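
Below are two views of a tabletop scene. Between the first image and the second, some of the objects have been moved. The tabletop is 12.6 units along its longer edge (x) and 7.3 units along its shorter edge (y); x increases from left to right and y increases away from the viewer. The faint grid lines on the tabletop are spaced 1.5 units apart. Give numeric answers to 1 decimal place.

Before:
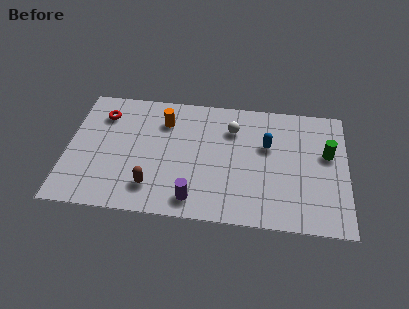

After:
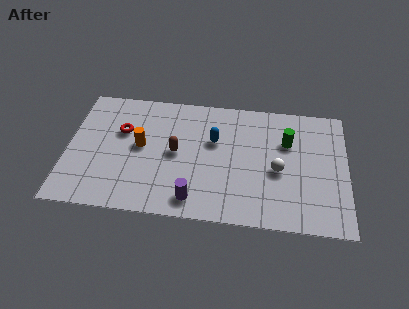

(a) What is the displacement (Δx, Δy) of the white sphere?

(2.1, -2.2)

From the two frames, the white sphere sits at roughly (7.4, 5.4) before and (9.5, 3.2) after.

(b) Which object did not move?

the purple cylinder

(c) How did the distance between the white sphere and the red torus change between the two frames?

+1.4

The distance was about 5.9 in the first image and 7.3 in the second, so they moved 1.4 units further apart.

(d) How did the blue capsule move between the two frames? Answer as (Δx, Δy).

(-2.4, 0.0)

The blue capsule started near (9.0, 4.6) and ended near (6.6, 4.6).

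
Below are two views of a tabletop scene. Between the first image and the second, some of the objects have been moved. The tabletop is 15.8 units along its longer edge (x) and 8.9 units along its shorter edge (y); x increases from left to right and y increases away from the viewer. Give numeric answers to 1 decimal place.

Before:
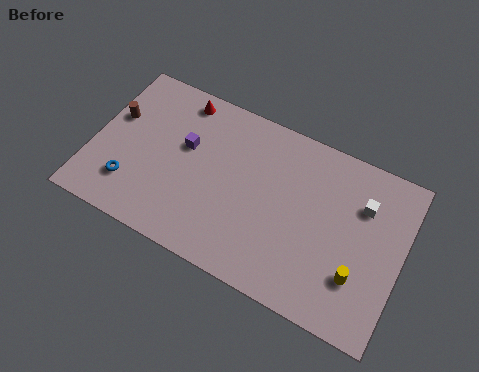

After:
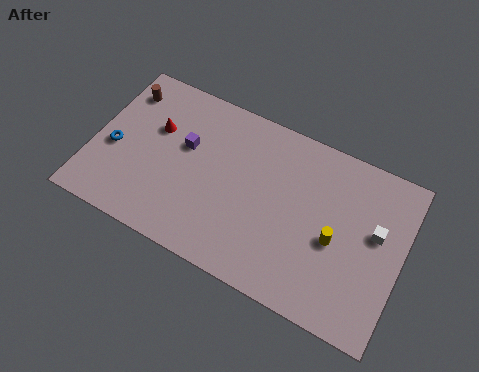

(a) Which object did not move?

the purple cube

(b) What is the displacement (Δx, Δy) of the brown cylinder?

(0.2, 1.6)

The brown cylinder was at about (0.9, 5.5) and moved to about (1.1, 7.1).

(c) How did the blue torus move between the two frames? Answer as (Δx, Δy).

(-1.1, 1.6)

The blue torus was at about (2.2, 2.2) and moved to about (1.1, 3.8).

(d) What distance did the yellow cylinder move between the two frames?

1.8

From (13.8, 2.6) to (12.5, 3.9), the yellow cylinder covered √(1.3² + 1.3²) ≈ 1.8 units.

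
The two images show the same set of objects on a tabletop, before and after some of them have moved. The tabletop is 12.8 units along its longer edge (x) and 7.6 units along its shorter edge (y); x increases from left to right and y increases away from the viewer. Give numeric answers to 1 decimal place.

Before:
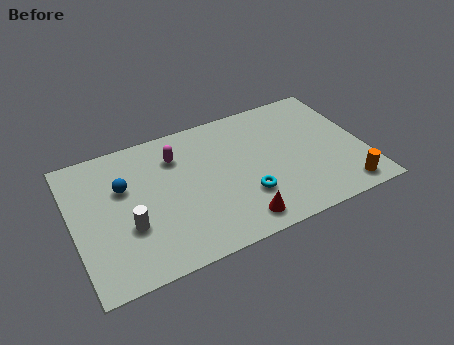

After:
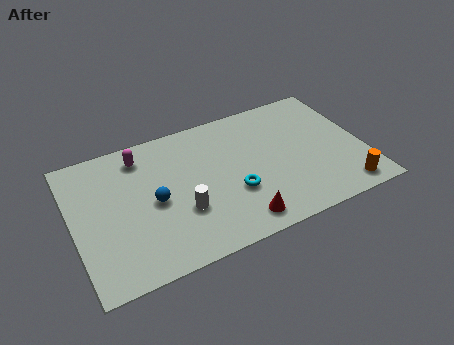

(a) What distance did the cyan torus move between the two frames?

0.6

The cyan torus moved from about (7.4, 2.3) to (6.9, 2.7), a distance of √(0.5² + 0.4²) ≈ 0.6.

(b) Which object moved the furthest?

the white cylinder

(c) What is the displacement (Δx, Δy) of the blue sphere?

(1.2, -1.3)

The blue sphere started near (2.3, 4.9) and ended near (3.5, 3.6).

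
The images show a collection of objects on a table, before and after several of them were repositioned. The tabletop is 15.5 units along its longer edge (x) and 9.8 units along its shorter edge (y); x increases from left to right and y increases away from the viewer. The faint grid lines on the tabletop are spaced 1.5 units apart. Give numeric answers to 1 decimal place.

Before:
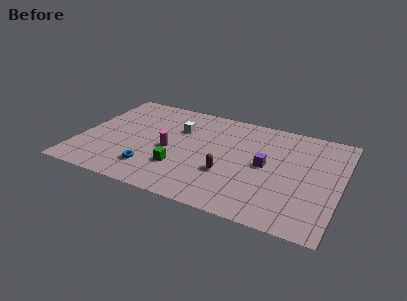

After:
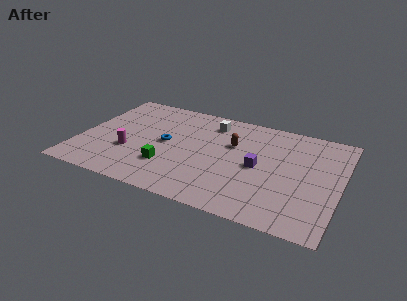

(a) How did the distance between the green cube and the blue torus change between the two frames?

+0.5

They were about 1.7 units apart before and 2.2 after — 0.5 units further apart.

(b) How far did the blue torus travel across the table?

2.8

From (4.6, 2.2) to (5.1, 5.0), the blue torus covered √(0.5² + 2.8²) ≈ 2.8 units.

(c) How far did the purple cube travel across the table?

0.5

From (11.1, 5.0) to (10.7, 4.7), the purple cube covered √(0.4² + 0.3²) ≈ 0.5 units.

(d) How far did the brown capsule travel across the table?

2.9

The brown capsule was near (9.0, 3.4) before and (9.0, 6.3) after, so it travelled √(0.0² + 2.9²) ≈ 2.9 units.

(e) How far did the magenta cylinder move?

2.5

The magenta cylinder moved from about (5.4, 4.4) to (3.1, 3.4), a distance of √(2.3² + 1.0²) ≈ 2.5.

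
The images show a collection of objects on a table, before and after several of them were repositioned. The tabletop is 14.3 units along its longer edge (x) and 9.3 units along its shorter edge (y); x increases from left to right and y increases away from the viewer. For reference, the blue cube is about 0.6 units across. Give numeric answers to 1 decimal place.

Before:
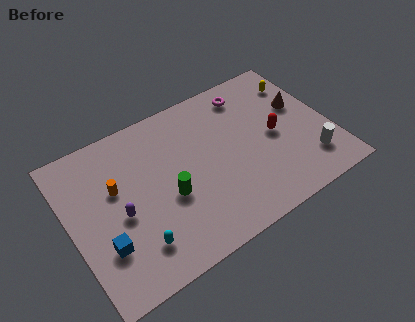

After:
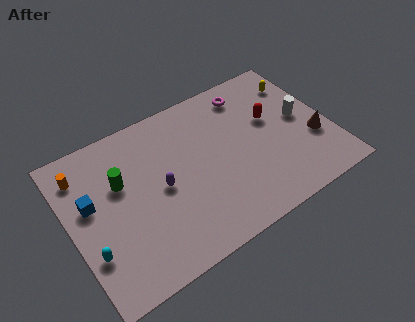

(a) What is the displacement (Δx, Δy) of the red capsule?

(0.0, 1.1)

The red capsule was at about (11.3, 4.5) and moved to about (11.3, 5.6).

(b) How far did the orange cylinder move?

2.3

The orange cylinder moved from about (2.6, 5.7) to (1.0, 7.4), a distance of √(1.6² + 1.7²) ≈ 2.3.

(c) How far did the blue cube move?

2.7

The blue cube was near (1.5, 2.8) before and (1.2, 5.5) after, so it travelled √(0.3² + 2.7²) ≈ 2.7 units.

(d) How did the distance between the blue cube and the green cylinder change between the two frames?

-2.1

Before: roughly 3.8 units apart; after: 1.7. That's 2.1 units closer together.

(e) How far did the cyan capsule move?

2.4

From (3.1, 2.0) to (0.8, 2.8), the cyan capsule covered √(2.3² + 0.8²) ≈ 2.4 units.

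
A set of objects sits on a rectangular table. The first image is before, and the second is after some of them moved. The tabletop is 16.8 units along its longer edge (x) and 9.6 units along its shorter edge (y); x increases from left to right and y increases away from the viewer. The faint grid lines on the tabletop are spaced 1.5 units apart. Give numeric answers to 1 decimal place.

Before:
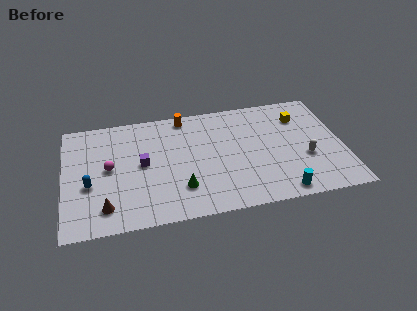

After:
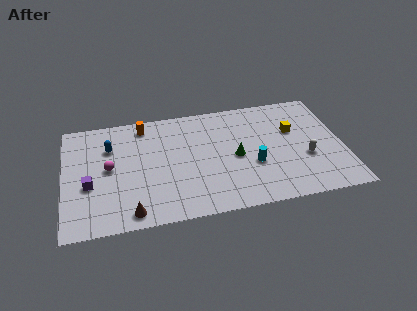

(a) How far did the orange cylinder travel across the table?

2.5

From (7.4, 8.6) to (4.9, 8.3), the orange cylinder covered √(2.5² + 0.3²) ≈ 2.5 units.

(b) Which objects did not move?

the white capsule and the magenta sphere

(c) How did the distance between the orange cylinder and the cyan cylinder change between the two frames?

-1.4

Before: roughly 9.3 units apart; after: 7.9. That's 1.4 units closer together.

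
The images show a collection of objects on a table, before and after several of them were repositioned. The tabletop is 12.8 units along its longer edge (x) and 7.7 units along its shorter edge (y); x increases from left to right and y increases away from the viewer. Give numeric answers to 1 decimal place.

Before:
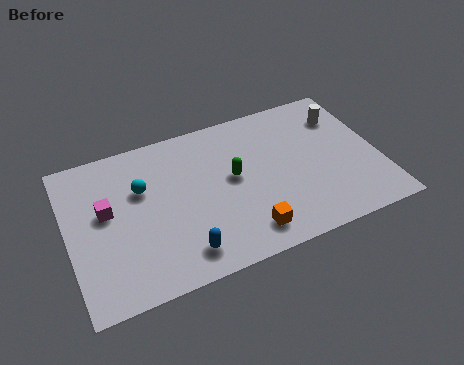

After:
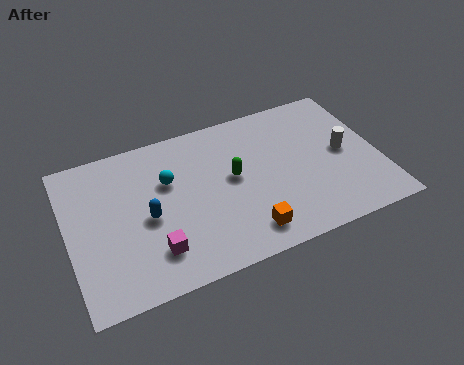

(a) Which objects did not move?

the orange cube and the green capsule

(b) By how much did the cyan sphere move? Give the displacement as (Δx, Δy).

(1.1, 0.0)

The cyan sphere started near (3.1, 5.0) and ended near (4.2, 5.0).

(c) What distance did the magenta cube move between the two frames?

3.1

From (1.6, 4.4) to (3.3, 1.8), the magenta cube covered √(1.7² + 2.6²) ≈ 3.1 units.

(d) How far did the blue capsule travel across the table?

2.5

The blue capsule moved from about (4.4, 1.3) to (3.2, 3.5), a distance of √(1.2² + 2.2²) ≈ 2.5.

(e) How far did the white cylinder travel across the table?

1.9

The white cylinder moved from about (11.6, 5.8) to (11.4, 3.9), a distance of √(0.2² + 1.9²) ≈ 1.9.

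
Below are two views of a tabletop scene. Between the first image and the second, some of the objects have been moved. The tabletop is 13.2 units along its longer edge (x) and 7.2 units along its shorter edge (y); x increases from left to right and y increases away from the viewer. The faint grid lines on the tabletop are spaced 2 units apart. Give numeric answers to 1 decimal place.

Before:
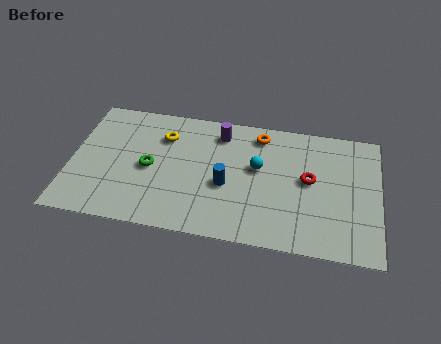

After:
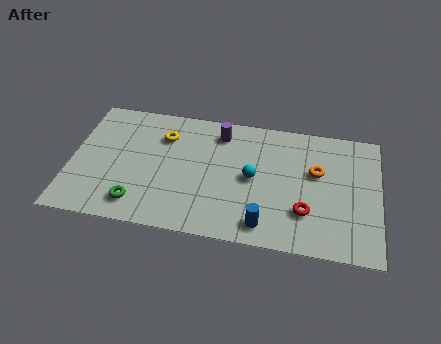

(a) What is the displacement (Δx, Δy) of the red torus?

(-0.1, -1.8)

The red torus started near (10.2, 3.9) and ended near (10.1, 2.1).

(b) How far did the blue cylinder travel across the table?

2.5

From (6.7, 3.0) to (8.4, 1.1), the blue cylinder covered √(1.7² + 1.9²) ≈ 2.5 units.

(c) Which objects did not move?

the purple cylinder and the yellow torus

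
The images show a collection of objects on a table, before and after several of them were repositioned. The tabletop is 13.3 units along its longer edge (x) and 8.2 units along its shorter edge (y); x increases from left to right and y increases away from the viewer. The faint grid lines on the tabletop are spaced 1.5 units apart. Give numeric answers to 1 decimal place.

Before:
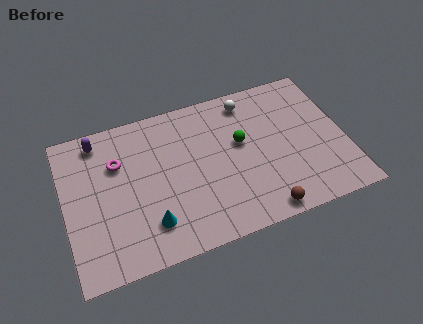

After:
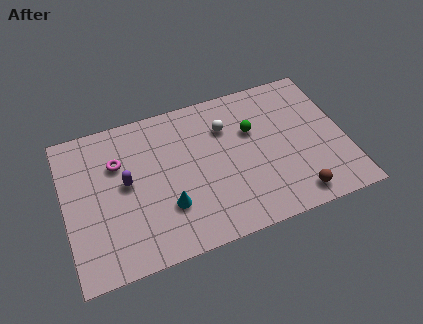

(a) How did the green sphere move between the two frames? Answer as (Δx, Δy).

(0.6, 0.5)

The green sphere was at about (8.4, 4.8) and moved to about (9.0, 5.3).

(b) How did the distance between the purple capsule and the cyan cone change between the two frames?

-3.0

The distance was about 5.6 in the first image and 2.6 in the second, so they moved 3.0 units closer together.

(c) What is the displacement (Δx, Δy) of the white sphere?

(-1.2, -1.1)

The white sphere started near (9.0, 7.0) and ended near (7.8, 5.9).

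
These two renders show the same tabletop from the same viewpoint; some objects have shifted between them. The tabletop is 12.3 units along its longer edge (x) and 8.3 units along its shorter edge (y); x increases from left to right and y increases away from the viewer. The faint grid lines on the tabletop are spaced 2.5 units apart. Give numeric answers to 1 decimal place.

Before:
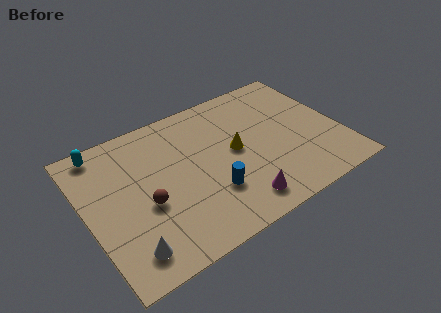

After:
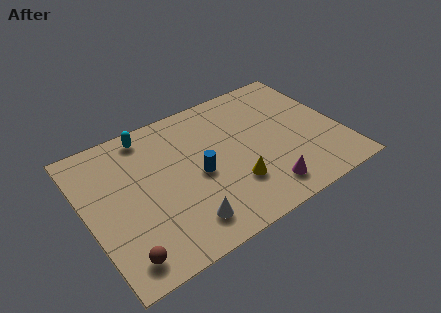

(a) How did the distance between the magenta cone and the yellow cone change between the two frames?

-1.4

The distance was about 3.0 in the first image and 1.6 in the second, so they moved 1.4 units closer together.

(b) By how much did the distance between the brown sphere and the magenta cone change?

+2.3

Before: roughly 4.6 units apart; after: 6.9. That's 2.3 units further apart.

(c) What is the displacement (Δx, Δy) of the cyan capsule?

(2.2, -0.1)

The cyan capsule was at about (1.2, 7.4) and moved to about (3.4, 7.3).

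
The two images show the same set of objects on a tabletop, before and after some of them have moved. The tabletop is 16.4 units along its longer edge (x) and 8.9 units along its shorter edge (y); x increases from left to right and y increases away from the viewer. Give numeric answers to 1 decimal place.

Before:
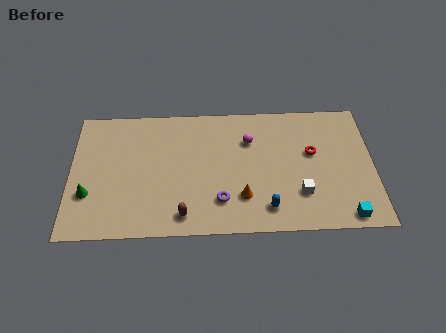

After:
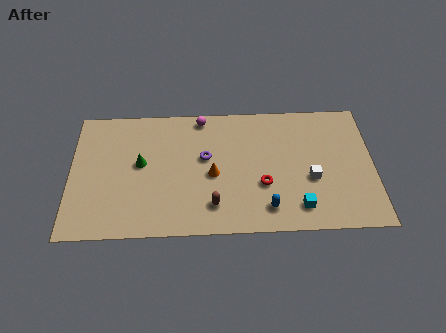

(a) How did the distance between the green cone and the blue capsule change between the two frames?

-2.1

Before: roughly 9.7 units apart; after: 7.6. That's 2.1 units closer together.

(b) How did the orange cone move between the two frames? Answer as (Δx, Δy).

(-1.6, 1.6)

The orange cone started near (9.3, 2.4) and ended near (7.7, 4.0).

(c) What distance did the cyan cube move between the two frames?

2.6

The cyan cube moved from about (14.8, 0.9) to (12.3, 1.6), a distance of √(2.5² + 0.7²) ≈ 2.6.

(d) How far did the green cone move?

3.4

From (1.0, 2.9) to (3.8, 4.9), the green cone covered √(2.8² + 2.0²) ≈ 3.4 units.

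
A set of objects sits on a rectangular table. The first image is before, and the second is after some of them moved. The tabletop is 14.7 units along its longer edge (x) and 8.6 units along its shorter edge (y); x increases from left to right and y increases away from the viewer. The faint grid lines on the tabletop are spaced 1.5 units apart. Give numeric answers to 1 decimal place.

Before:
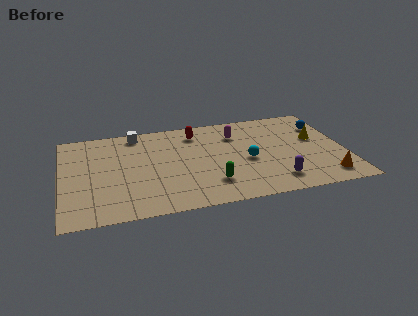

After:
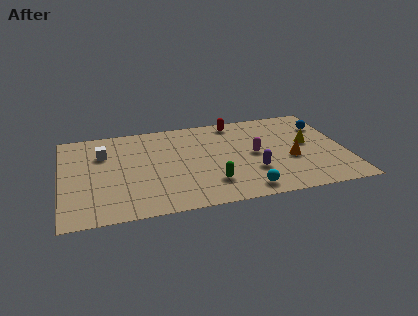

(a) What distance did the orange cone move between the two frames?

2.6

From (13.5, 1.4) to (11.8, 3.4), the orange cone covered √(1.7² + 2.0²) ≈ 2.6 units.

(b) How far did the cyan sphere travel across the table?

2.7

The cyan sphere moved from about (9.6, 3.8) to (9.3, 1.1), a distance of √(0.3² + 2.7²) ≈ 2.7.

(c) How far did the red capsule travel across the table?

2.2

From (7.1, 7.0) to (9.2, 7.6), the red capsule covered √(2.1² + 0.6²) ≈ 2.2 units.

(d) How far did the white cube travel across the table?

2.4

The white cube moved from about (4.0, 7.6) to (2.2, 6.0), a distance of √(1.8² + 1.6²) ≈ 2.4.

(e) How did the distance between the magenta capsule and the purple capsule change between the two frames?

-3.5

The distance was about 5.1 in the first image and 1.6 in the second, so they moved 3.5 units closer together.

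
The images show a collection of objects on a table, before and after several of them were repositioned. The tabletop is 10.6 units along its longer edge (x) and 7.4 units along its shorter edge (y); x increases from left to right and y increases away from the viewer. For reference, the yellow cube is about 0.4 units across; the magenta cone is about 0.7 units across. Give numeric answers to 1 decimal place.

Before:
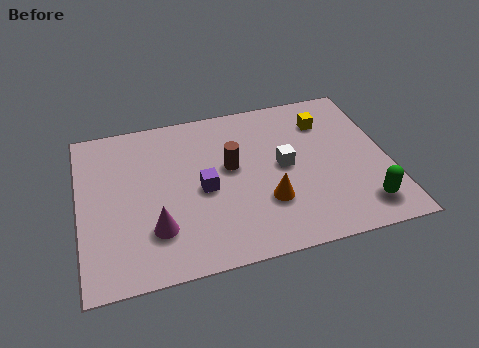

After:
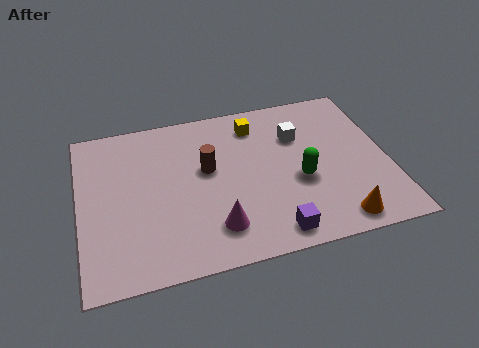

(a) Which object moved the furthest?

the purple cube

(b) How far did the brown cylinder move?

0.8

From (5.2, 4.2) to (4.4, 4.3), the brown cylinder covered √(0.8² + 0.1²) ≈ 0.8 units.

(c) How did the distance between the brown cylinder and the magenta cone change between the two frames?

-0.8

The distance was about 3.5 in the first image and 2.7 in the second, so they moved 0.8 units closer together.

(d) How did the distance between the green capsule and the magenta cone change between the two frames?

-3.7

Before: roughly 7.0 units apart; after: 3.3. That's 3.7 units closer together.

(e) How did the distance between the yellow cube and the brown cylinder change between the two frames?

-1.2

They were about 3.7 units apart before and 2.5 after — 1.2 units closer together.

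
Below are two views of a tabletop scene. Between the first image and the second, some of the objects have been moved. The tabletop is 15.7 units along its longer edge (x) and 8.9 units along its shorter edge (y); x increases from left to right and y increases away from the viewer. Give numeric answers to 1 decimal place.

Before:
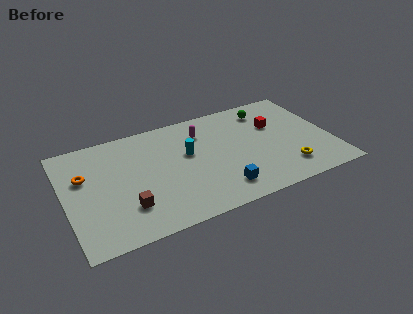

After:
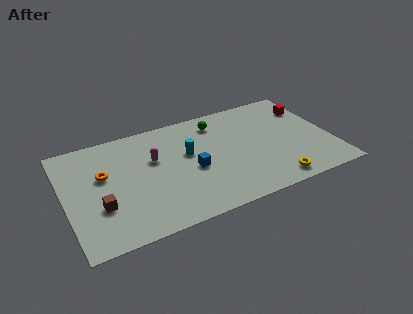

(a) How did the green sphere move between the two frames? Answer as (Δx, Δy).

(-3.0, 0.0)

From the two frames, the green sphere sits at roughly (12.3, 7.3) before and (9.3, 7.3) after.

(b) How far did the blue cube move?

2.6

The blue cube moved from about (8.8, 1.7) to (7.4, 3.9), a distance of √(1.4² + 2.2²) ≈ 2.6.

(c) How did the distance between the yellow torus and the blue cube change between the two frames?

+1.3

Before: roughly 4.0 units apart; after: 5.3. That's 1.3 units further apart.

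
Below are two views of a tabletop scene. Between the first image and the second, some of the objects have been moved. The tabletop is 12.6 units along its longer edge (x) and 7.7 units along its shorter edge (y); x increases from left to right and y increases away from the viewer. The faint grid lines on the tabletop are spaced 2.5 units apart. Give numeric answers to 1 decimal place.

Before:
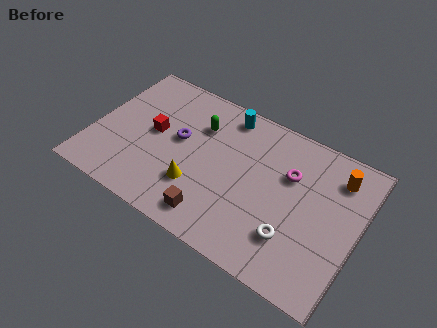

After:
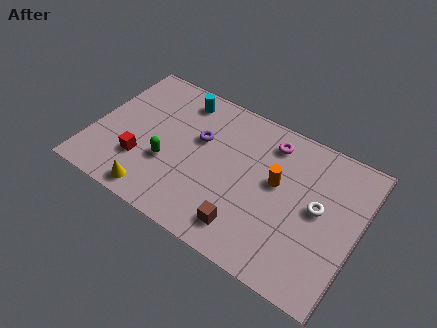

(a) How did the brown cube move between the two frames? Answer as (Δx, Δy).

(1.5, 0.2)

From the two frames, the brown cube sits at roughly (6.2, 1.2) before and (7.7, 1.4) after.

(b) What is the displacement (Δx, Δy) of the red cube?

(-0.3, -1.8)

The red cube started near (2.8, 4.1) and ended near (2.5, 2.3).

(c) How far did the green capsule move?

2.9

From (4.8, 5.5) to (3.7, 2.8), the green capsule covered √(1.1² + 2.7²) ≈ 2.9 units.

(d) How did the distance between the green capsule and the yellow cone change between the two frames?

-1.3

They were about 3.2 units apart before and 1.9 after — 1.3 units closer together.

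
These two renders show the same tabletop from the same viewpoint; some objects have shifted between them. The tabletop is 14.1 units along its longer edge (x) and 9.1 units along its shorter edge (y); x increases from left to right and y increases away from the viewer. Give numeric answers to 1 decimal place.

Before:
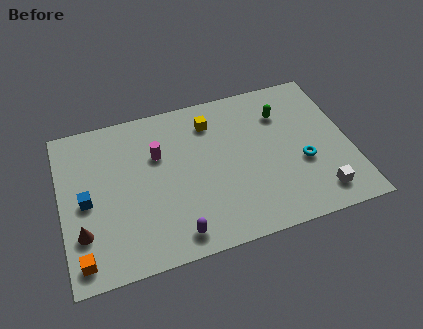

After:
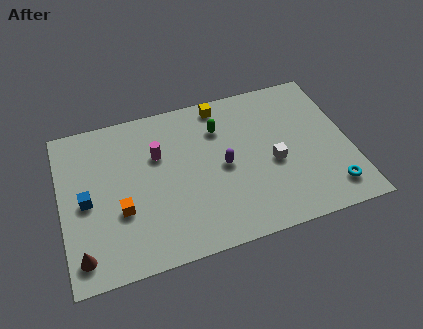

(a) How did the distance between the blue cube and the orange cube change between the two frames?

-1.2

The distance was about 3.1 in the first image and 1.9 in the second, so they moved 1.2 units closer together.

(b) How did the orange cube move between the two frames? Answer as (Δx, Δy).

(2.0, 2.1)

From the two frames, the orange cube sits at roughly (0.8, 1.2) before and (2.8, 3.3) after.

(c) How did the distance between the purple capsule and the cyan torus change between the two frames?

-1.1

The distance was about 6.8 in the first image and 5.7 in the second, so they moved 1.1 units closer together.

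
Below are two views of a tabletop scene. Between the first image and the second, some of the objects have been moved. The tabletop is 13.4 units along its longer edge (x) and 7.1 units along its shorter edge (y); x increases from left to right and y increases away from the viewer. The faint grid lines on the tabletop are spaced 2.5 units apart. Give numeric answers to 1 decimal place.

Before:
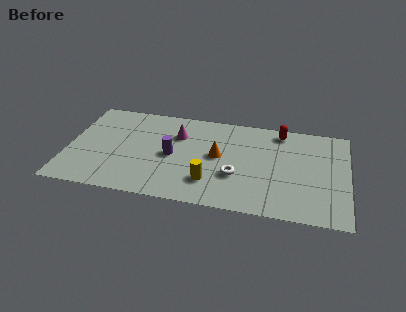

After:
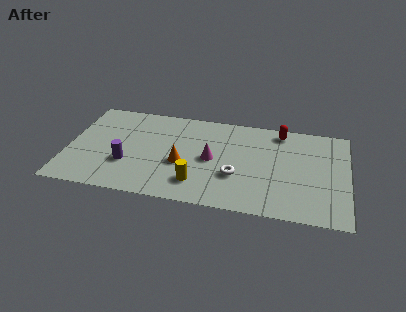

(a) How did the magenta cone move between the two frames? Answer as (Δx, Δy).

(1.7, -1.5)

The magenta cone was at about (5.2, 5.0) and moved to about (6.9, 3.5).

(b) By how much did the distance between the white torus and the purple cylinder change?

+2.0

The distance was about 3.2 in the first image and 5.2 in the second, so they moved 2.0 units further apart.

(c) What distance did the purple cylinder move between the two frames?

2.3

The purple cylinder moved from about (5.0, 3.4) to (2.9, 2.4), a distance of √(2.1² + 1.0²) ≈ 2.3.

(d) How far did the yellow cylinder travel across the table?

0.6

From (6.9, 1.8) to (6.3, 1.6), the yellow cylinder covered √(0.6² + 0.2²) ≈ 0.6 units.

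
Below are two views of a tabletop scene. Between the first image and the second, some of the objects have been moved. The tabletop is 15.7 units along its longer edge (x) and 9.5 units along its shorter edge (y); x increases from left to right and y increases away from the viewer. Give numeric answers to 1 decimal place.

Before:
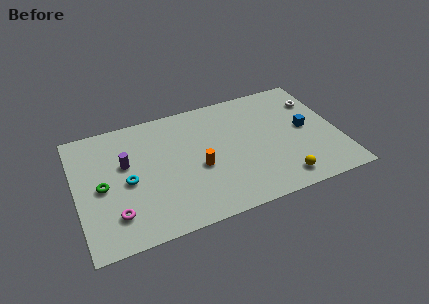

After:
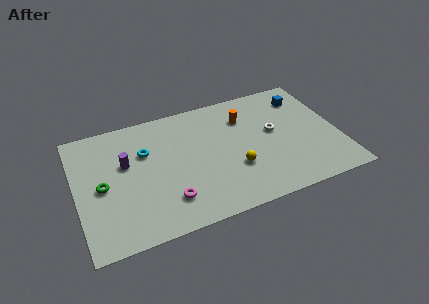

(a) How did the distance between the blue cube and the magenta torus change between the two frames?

-1.7

They were about 12.0 units apart before and 10.3 after — 1.7 units closer together.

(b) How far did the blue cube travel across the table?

2.6

The blue cube was near (13.8, 4.9) before and (14.0, 7.5) after, so it travelled √(0.2² + 2.6²) ≈ 2.6 units.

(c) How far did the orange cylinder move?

4.3

From (7.2, 4.0) to (10.3, 7.0), the orange cylinder covered √(3.1² + 3.0²) ≈ 4.3 units.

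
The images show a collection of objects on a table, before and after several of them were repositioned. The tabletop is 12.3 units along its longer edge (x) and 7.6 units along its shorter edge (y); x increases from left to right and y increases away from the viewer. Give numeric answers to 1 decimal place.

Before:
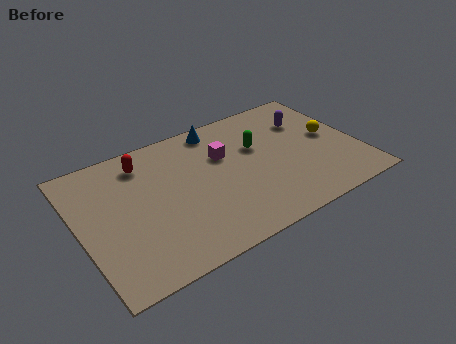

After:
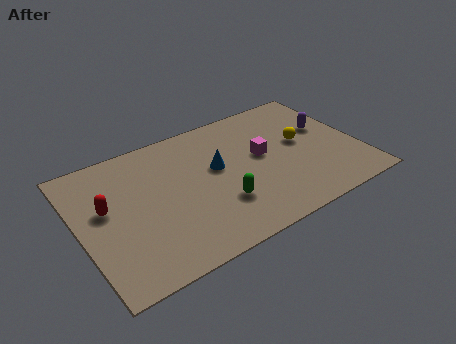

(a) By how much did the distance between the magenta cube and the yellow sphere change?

-3.0

Before: roughly 4.8 units apart; after: 1.8. That's 3.0 units closer together.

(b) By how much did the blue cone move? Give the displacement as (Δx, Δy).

(-0.4, -2.3)

The blue cone started near (6.5, 6.7) and ended near (6.1, 4.4).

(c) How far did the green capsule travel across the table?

3.3

From (8.0, 4.8) to (5.9, 2.3), the green capsule covered √(2.1² + 2.5²) ≈ 3.3 units.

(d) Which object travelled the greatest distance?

the green capsule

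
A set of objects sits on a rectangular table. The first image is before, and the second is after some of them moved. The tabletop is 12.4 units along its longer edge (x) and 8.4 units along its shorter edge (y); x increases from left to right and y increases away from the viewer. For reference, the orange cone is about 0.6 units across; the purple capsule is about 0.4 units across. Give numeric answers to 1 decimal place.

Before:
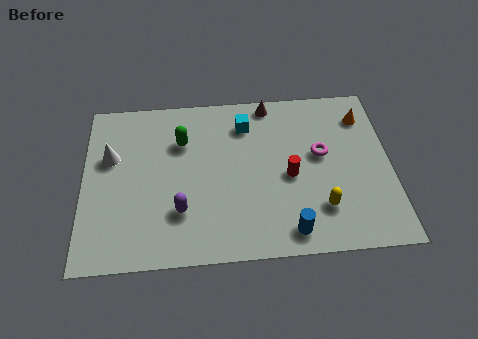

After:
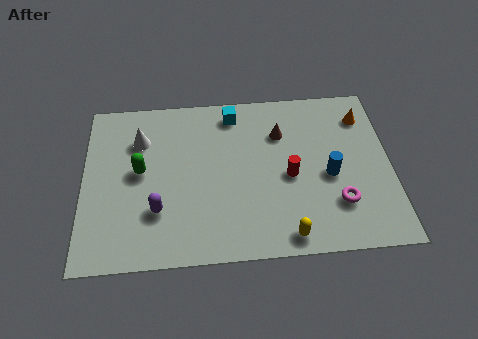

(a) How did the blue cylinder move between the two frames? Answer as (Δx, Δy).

(1.7, 2.6)

The blue cylinder started near (8.2, 1.1) and ended near (9.9, 3.7).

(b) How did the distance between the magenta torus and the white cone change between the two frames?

+0.3

They were about 8.5 units apart before and 8.8 after — 0.3 units further apart.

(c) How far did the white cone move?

1.4

The white cone was near (1.1, 5.3) before and (2.3, 6.1) after, so it travelled √(1.2² + 0.8²) ≈ 1.4 units.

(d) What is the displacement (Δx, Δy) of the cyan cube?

(-0.5, 0.6)

The cyan cube was at about (6.6, 6.6) and moved to about (6.1, 7.2).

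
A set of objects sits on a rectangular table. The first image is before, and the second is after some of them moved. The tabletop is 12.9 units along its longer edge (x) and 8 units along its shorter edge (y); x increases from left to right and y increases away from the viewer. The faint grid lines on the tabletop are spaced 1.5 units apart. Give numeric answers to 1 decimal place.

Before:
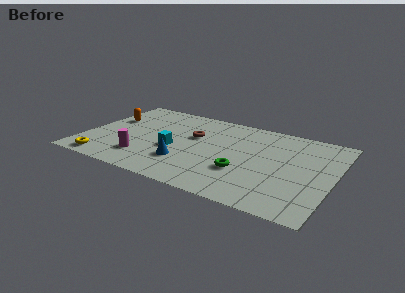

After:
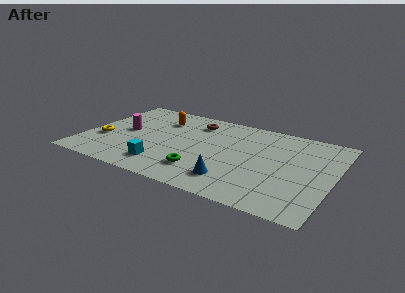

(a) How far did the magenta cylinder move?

2.6

From (3.3, 1.9) to (2.0, 4.1), the magenta cylinder covered √(1.3² + 2.2²) ≈ 2.6 units.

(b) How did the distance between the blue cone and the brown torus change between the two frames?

+2.7

They were about 2.7 units apart before and 5.4 after — 2.7 units further apart.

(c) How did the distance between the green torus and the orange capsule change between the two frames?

-2.8

The distance was about 7.8 in the first image and 5.0 in the second, so they moved 2.8 units closer together.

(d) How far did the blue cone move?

2.7

The blue cone was near (5.4, 2.3) before and (8.0, 1.7) after, so it travelled √(2.6² + 0.6²) ≈ 2.7 units.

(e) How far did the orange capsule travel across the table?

2.8

The orange capsule was near (1.0, 5.1) before and (3.6, 6.0) after, so it travelled √(2.6² + 0.9²) ≈ 2.8 units.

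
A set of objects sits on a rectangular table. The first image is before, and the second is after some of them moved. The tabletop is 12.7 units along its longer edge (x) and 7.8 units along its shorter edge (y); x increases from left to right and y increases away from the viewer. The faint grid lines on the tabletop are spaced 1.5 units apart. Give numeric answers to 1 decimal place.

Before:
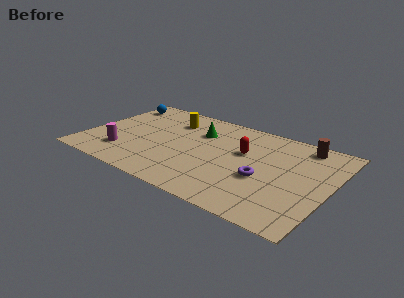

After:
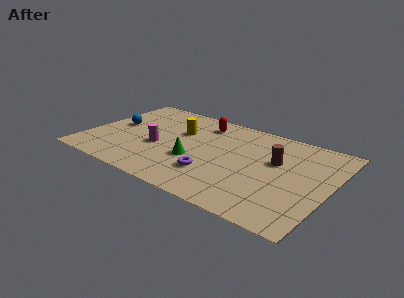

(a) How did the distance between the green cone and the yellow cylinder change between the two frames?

+0.9

Before: roughly 1.6 units apart; after: 2.5. That's 0.9 units further apart.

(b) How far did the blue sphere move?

2.2

From (0.9, 6.4) to (1.3, 4.2), the blue sphere covered √(0.4² + 2.2²) ≈ 2.2 units.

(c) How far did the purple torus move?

2.7

The purple torus moved from about (9.4, 3.1) to (6.9, 2.2), a distance of √(2.5² + 0.9²) ≈ 2.7.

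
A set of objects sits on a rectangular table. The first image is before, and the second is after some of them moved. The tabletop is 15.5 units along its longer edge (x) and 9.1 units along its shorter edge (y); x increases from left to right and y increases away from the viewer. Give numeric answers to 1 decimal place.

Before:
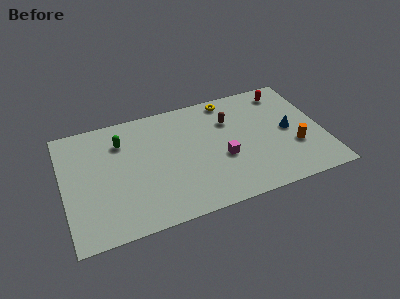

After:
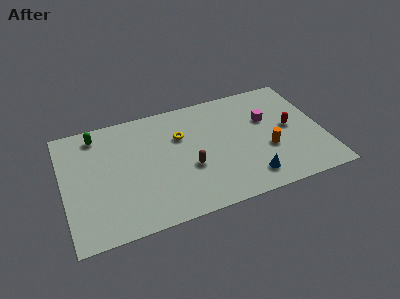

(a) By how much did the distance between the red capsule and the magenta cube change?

-4.2

They were about 5.9 units apart before and 1.7 after — 4.2 units closer together.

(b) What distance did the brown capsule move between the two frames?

4.0

The brown capsule was near (10.1, 6.4) before and (7.4, 3.5) after, so it travelled √(2.7² + 2.9²) ≈ 4.0 units.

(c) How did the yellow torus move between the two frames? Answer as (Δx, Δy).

(-3.1, -2.0)

The yellow torus started near (10.2, 8.1) and ended near (7.1, 6.1).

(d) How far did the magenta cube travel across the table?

3.6

The magenta cube was near (9.4, 3.6) before and (12.3, 5.8) after, so it travelled √(2.9² + 2.2²) ≈ 3.6 units.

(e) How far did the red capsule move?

3.0

The red capsule moved from about (13.6, 7.7) to (13.6, 4.7), a distance of √(0.0² + 3.0²) ≈ 3.0.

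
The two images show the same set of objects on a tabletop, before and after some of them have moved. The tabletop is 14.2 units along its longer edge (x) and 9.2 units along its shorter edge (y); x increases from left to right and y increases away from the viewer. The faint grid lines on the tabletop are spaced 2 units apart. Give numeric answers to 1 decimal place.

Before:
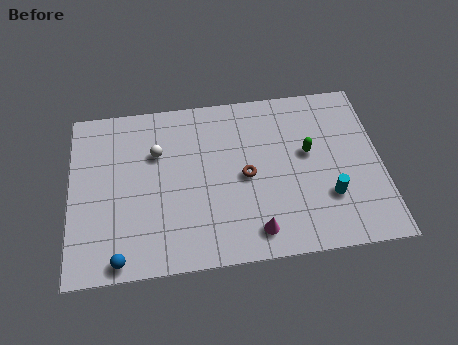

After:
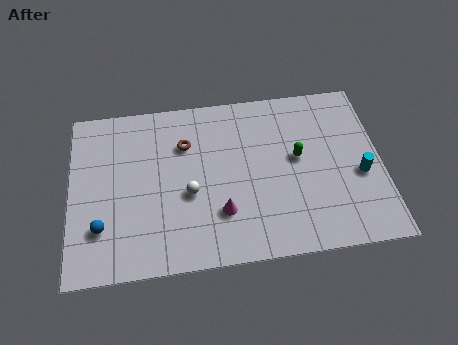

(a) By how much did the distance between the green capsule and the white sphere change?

-1.8

They were about 7.0 units apart before and 5.2 after — 1.8 units closer together.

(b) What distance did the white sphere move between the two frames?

2.8

The white sphere was near (4.0, 6.2) before and (5.4, 3.8) after, so it travelled √(1.4² + 2.4²) ≈ 2.8 units.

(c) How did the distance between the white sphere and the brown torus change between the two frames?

-1.7

They were about 4.4 units apart before and 2.7 after — 1.7 units closer together.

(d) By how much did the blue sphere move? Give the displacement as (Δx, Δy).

(-0.8, 1.7)

From the two frames, the blue sphere sits at roughly (2.2, 0.8) before and (1.4, 2.5) after.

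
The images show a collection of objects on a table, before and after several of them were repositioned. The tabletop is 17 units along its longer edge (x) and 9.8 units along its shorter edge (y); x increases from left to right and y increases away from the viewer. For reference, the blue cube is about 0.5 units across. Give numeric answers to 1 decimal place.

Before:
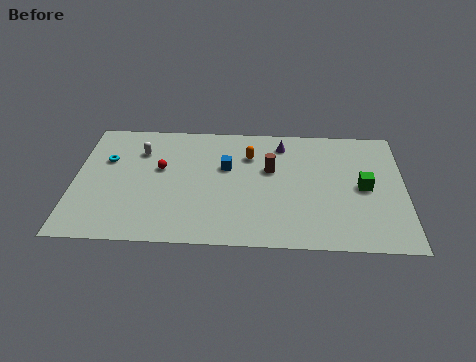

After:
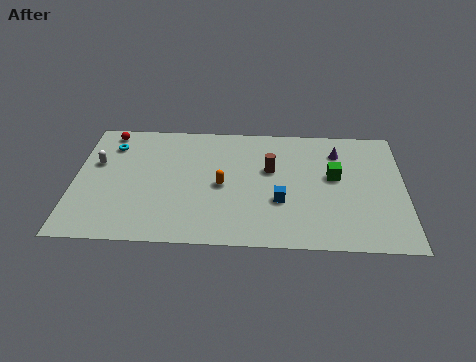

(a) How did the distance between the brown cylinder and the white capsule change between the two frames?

+2.1

They were about 6.9 units apart before and 9.0 after — 2.1 units further apart.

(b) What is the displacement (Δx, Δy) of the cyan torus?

(0.2, 1.2)

From the two frames, the cyan torus sits at roughly (1.6, 6.4) before and (1.8, 7.6) after.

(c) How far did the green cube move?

1.7

From (14.9, 4.8) to (13.4, 5.6), the green cube covered √(1.5² + 0.8²) ≈ 1.7 units.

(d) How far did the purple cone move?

2.9

The purple cone was near (10.7, 8.1) before and (13.6, 7.6) after, so it travelled √(2.9² + 0.5²) ≈ 2.9 units.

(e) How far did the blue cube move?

3.8

The blue cube moved from about (7.8, 6.1) to (10.6, 3.5), a distance of √(2.8² + 2.6²) ≈ 3.8.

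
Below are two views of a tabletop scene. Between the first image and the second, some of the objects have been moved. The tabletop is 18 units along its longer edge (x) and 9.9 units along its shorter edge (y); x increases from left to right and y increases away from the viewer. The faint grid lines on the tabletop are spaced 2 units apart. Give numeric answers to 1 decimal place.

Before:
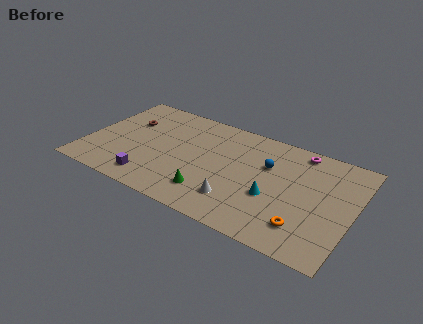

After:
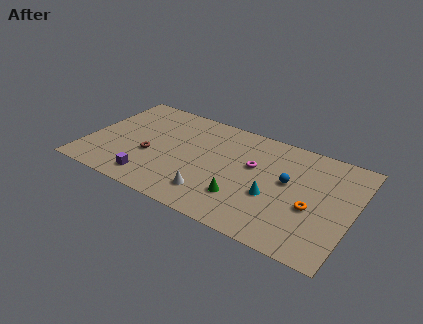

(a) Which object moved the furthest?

the magenta torus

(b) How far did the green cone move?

2.2

From (8.8, 2.2) to (10.9, 2.7), the green cone covered √(2.1² + 0.5²) ≈ 2.2 units.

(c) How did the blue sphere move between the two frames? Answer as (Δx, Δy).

(1.5, -0.9)

The blue sphere was at about (12.1, 6.5) and moved to about (13.6, 5.6).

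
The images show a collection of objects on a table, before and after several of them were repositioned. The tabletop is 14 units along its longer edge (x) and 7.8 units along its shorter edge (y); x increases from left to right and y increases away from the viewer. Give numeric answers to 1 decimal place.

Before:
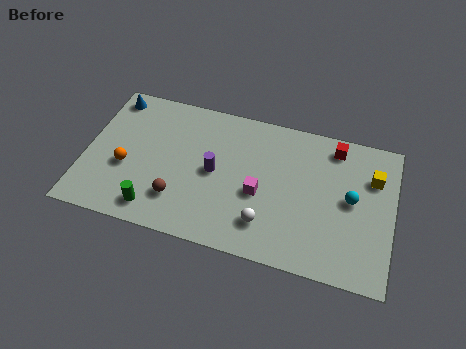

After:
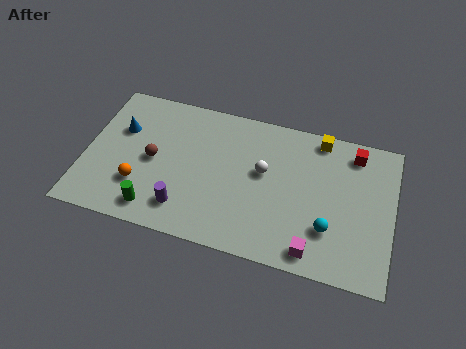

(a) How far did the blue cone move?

1.8

The blue cone was near (0.9, 6.8) before and (1.5, 5.1) after, so it travelled √(0.6² + 1.7²) ≈ 1.8 units.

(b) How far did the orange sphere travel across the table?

1.1

The orange sphere was near (1.9, 3.1) before and (2.6, 2.3) after, so it travelled √(0.7² + 0.8²) ≈ 1.1 units.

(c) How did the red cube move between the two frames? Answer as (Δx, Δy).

(0.9, -0.1)

The red cube was at about (11.2, 6.7) and moved to about (12.1, 6.6).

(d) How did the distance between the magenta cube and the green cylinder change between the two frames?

+2.1

The distance was about 5.1 in the first image and 7.2 in the second, so they moved 2.1 units further apart.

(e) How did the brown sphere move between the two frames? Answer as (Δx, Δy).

(-1.3, 1.8)

The brown sphere started near (4.4, 2.0) and ended near (3.1, 3.8).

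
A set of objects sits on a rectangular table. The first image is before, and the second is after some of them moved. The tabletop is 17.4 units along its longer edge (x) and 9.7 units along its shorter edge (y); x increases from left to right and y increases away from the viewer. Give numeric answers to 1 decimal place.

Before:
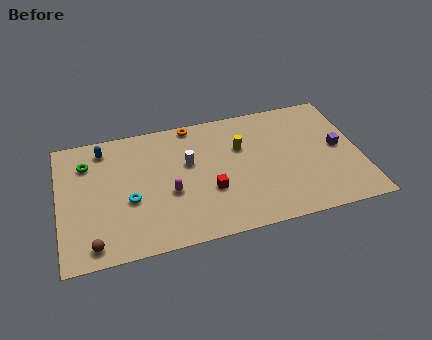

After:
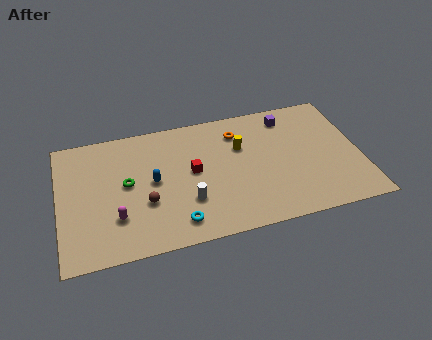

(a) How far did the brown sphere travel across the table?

3.9

The brown sphere moved from about (1.8, 1.2) to (4.9, 3.5), a distance of √(3.1² + 2.3²) ≈ 3.9.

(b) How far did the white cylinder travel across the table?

2.9

From (7.5, 5.9) to (7.3, 3.0), the white cylinder covered √(0.2² + 2.9²) ≈ 2.9 units.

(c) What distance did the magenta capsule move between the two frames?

3.3

From (6.3, 3.9) to (3.2, 2.8), the magenta capsule covered √(3.1² + 1.1²) ≈ 3.3 units.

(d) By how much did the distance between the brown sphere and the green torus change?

-4.1

They were about 6.1 units apart before and 2.0 after — 4.1 units closer together.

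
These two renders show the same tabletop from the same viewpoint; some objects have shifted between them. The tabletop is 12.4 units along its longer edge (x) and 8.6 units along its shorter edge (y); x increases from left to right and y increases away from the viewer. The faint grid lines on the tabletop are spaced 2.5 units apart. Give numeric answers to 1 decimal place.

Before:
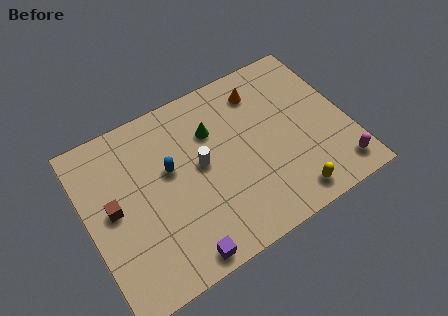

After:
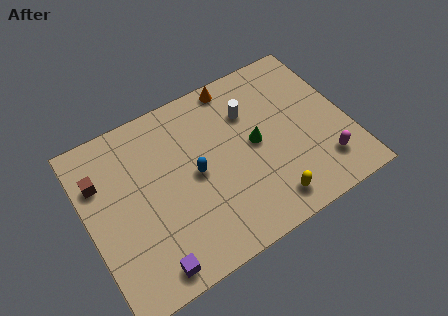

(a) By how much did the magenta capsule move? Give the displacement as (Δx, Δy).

(-0.6, 0.6)

The magenta capsule was at about (11.5, 1.3) and moved to about (10.9, 1.9).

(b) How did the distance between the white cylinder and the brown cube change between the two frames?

+3.0

They were about 4.2 units apart before and 7.2 after — 3.0 units further apart.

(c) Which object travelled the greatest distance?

the white cylinder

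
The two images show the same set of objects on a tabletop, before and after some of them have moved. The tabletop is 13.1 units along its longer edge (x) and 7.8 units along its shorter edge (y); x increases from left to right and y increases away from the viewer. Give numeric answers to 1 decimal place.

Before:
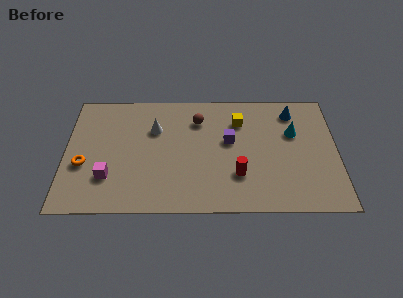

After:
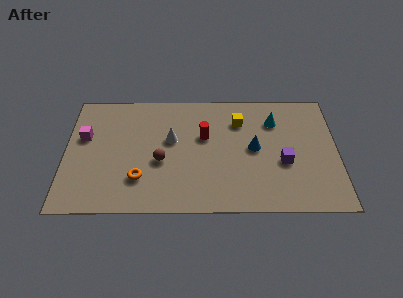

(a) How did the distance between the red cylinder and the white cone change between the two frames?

-3.4

Before: roughly 5.0 units apart; after: 1.6. That's 3.4 units closer together.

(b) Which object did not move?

the yellow cube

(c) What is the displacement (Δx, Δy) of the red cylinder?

(-1.6, 2.5)

From the two frames, the red cylinder sits at roughly (8.3, 2.3) before and (6.7, 4.8) after.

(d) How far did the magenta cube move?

2.9

The magenta cube moved from about (2.1, 2.2) to (0.9, 4.8), a distance of √(1.2² + 2.6²) ≈ 2.9.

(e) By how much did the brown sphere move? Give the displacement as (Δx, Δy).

(-1.8, -2.7)

The brown sphere started near (6.4, 5.9) and ended near (4.6, 3.2).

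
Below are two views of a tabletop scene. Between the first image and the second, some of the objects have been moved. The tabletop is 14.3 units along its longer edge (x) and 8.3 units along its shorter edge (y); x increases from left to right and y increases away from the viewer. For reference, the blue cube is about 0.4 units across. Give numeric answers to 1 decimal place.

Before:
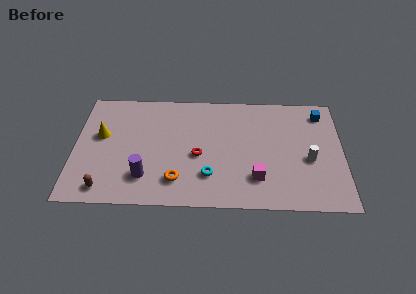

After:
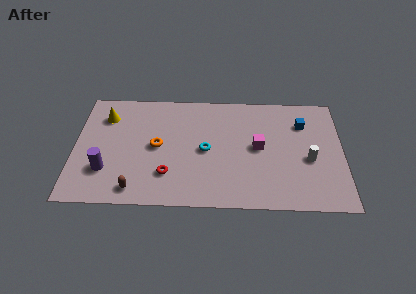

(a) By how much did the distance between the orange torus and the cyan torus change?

+0.9

The distance was about 1.7 in the first image and 2.6 in the second, so they moved 0.9 units further apart.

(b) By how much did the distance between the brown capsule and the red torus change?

-3.5

The distance was about 5.5 in the first image and 2.0 in the second, so they moved 3.5 units closer together.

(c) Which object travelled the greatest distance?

the orange torus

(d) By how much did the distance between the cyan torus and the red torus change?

+1.2

Before: roughly 1.5 units apart; after: 2.7. That's 1.2 units further apart.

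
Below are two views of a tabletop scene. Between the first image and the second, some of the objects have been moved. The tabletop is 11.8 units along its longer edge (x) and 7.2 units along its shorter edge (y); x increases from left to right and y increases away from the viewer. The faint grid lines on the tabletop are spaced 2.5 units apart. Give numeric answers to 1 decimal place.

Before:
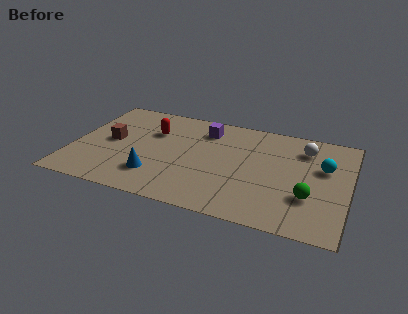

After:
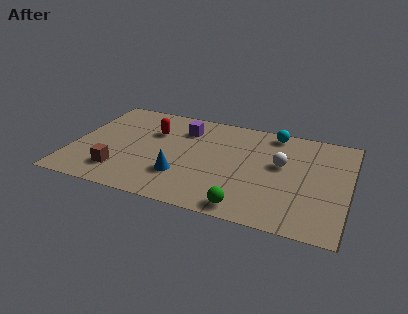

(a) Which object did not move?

the red capsule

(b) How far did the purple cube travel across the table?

0.9

The purple cube was near (5.5, 5.7) before and (4.6, 5.5) after, so it travelled √(0.9² + 0.2²) ≈ 0.9 units.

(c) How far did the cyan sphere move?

3.0

The cyan sphere was near (10.7, 4.5) before and (8.4, 6.4) after, so it travelled √(2.3² + 1.9²) ≈ 3.0 units.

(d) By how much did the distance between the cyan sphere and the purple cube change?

-1.4

The distance was about 5.3 in the first image and 3.9 in the second, so they moved 1.4 units closer together.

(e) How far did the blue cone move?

1.1

From (3.7, 1.8) to (4.8, 2.1), the blue cone covered √(1.1² + 0.3²) ≈ 1.1 units.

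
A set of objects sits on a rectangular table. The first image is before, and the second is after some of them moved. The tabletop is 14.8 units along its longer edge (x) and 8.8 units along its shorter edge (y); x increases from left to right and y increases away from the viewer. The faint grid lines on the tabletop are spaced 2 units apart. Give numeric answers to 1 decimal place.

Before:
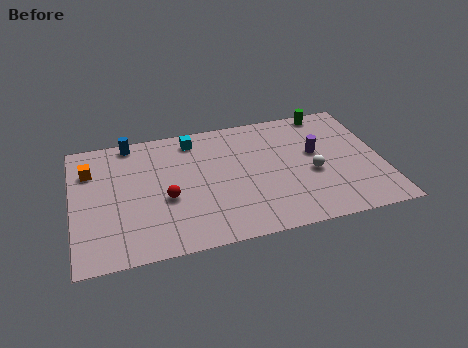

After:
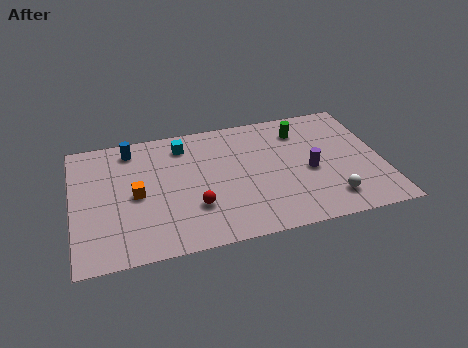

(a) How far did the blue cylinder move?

0.5

The blue cylinder moved from about (2.9, 8.0) to (2.9, 7.5), a distance of √(0.0² + 0.5²) ≈ 0.5.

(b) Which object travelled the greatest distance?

the orange cube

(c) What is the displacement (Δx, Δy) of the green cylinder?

(-1.4, -1.1)

The green cylinder was at about (12.5, 8.0) and moved to about (11.1, 6.9).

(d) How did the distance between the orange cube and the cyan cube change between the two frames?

-1.3

The distance was about 5.1 in the first image and 3.8 in the second, so they moved 1.3 units closer together.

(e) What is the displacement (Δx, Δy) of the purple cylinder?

(-0.4, -1.2)

The purple cylinder started near (11.7, 5.1) and ended near (11.3, 3.9).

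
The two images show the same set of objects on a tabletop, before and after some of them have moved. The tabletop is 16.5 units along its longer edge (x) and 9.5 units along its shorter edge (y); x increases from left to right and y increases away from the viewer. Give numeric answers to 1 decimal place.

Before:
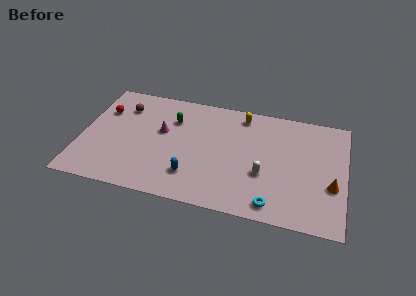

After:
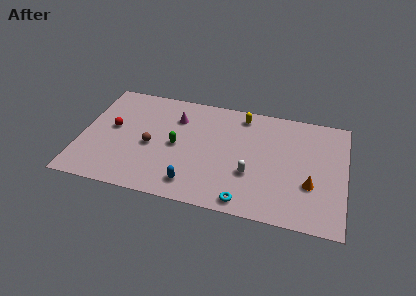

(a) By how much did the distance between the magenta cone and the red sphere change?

+0.4

Before: roughly 3.9 units apart; after: 4.3. That's 0.4 units further apart.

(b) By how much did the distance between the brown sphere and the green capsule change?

-1.6

The distance was about 3.2 in the first image and 1.6 in the second, so they moved 1.6 units closer together.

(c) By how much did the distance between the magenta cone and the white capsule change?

-0.7

The distance was about 6.8 in the first image and 6.1 in the second, so they moved 0.7 units closer together.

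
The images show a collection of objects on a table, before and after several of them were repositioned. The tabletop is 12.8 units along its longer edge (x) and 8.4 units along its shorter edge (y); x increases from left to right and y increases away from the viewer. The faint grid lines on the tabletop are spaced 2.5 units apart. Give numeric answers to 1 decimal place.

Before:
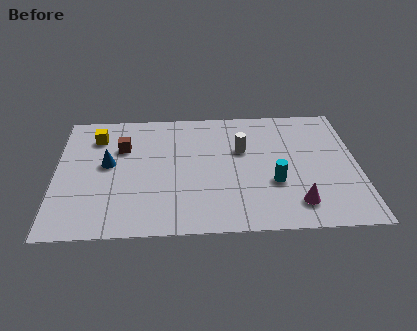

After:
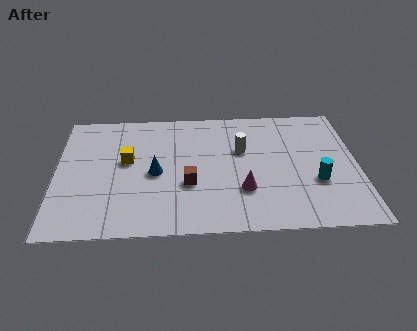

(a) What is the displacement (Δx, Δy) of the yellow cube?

(1.3, -1.7)

The yellow cube was at about (1.7, 6.5) and moved to about (3.0, 4.8).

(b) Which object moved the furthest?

the brown cube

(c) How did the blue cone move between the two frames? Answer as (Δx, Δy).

(2.0, -0.7)

The blue cone was at about (2.2, 4.6) and moved to about (4.2, 3.9).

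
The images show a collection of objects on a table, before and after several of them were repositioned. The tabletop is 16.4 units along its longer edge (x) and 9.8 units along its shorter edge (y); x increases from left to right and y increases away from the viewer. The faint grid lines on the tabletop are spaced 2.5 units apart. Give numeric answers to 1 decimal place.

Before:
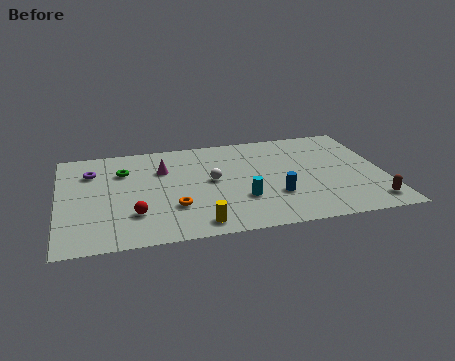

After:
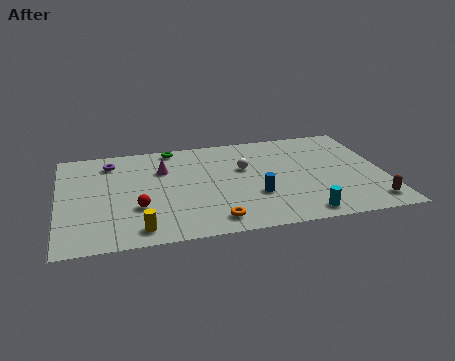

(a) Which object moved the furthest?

the cyan cylinder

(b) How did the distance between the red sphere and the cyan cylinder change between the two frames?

+3.0

They were about 5.4 units apart before and 8.4 after — 3.0 units further apart.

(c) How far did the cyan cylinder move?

3.5

From (9.1, 3.1) to (12.0, 1.1), the cyan cylinder covered √(2.9² + 2.0²) ≈ 3.5 units.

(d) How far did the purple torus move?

1.3

The purple torus was near (1.7, 7.2) before and (2.7, 8.0) after, so it travelled √(1.0² + 0.8²) ≈ 1.3 units.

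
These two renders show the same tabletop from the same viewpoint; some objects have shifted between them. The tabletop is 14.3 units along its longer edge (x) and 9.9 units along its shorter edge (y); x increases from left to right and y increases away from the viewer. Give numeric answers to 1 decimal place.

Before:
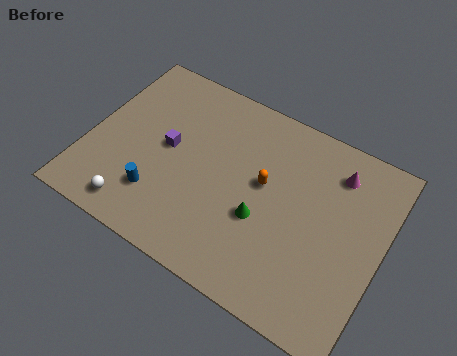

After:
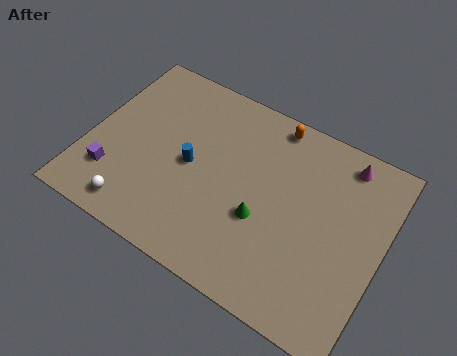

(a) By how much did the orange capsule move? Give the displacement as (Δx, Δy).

(-0.1, 3.3)

From the two frames, the orange capsule sits at roughly (8.5, 5.6) before and (8.4, 8.9) after.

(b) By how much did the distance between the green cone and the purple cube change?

+2.2

Before: roughly 5.1 units apart; after: 7.3. That's 2.2 units further apart.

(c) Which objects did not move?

the green cone and the white sphere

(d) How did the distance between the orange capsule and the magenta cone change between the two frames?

-0.3

Before: roughly 3.9 units apart; after: 3.6. That's 0.3 units closer together.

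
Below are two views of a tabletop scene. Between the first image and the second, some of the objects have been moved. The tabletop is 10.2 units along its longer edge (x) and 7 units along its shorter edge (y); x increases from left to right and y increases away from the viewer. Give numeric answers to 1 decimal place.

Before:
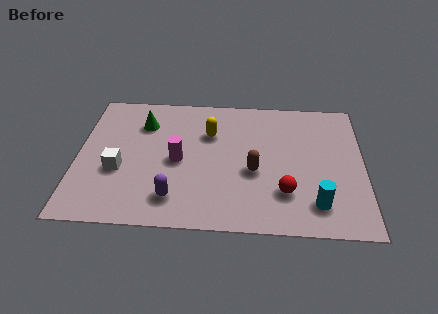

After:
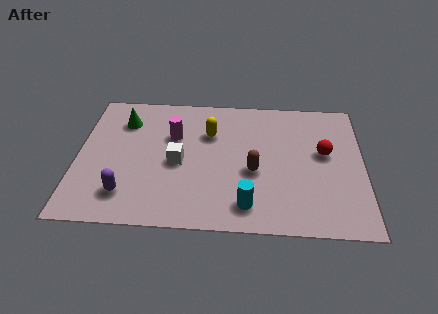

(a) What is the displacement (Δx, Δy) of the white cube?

(2.1, 0.5)

The white cube was at about (1.5, 2.7) and moved to about (3.6, 3.2).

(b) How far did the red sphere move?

2.5

The red sphere moved from about (7.4, 1.9) to (8.8, 4.0), a distance of √(1.4² + 2.1²) ≈ 2.5.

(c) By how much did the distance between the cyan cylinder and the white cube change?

-3.9

The distance was about 7.1 in the first image and 3.2 in the second, so they moved 3.9 units closer together.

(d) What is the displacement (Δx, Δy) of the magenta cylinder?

(-0.2, 1.3)

The magenta cylinder was at about (3.6, 3.3) and moved to about (3.4, 4.6).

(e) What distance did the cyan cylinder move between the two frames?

2.4

From (8.5, 1.4) to (6.1, 1.2), the cyan cylinder covered √(2.4² + 0.2²) ≈ 2.4 units.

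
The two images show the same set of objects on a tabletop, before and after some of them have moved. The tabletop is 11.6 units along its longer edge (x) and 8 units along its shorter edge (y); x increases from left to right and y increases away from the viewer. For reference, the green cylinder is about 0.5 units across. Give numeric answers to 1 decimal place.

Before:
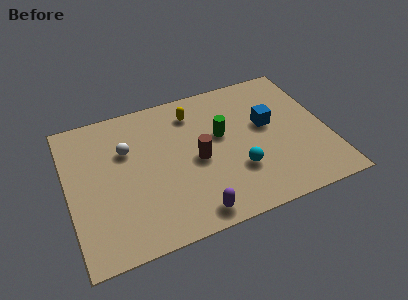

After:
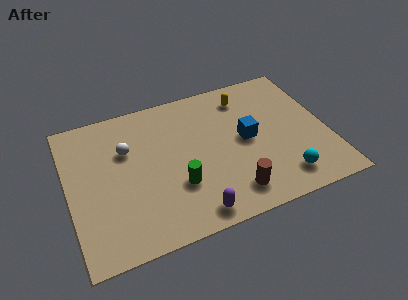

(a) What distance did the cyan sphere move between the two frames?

2.2

The cyan sphere moved from about (7.4, 2.5) to (9.3, 1.4), a distance of √(1.9² + 1.1²) ≈ 2.2.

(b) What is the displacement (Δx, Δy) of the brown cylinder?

(1.3, -2.3)

The brown cylinder started near (5.7, 3.7) and ended near (7.0, 1.4).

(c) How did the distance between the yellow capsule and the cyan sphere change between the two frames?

+1.0

They were about 4.2 units apart before and 5.2 after — 1.0 units further apart.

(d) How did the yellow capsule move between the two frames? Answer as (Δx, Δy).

(2.4, 0.1)

From the two frames, the yellow capsule sits at roughly (5.8, 6.4) before and (8.2, 6.5) after.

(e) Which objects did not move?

the purple capsule and the white sphere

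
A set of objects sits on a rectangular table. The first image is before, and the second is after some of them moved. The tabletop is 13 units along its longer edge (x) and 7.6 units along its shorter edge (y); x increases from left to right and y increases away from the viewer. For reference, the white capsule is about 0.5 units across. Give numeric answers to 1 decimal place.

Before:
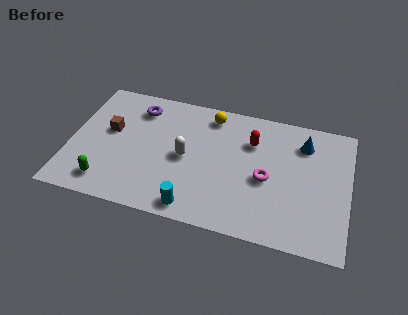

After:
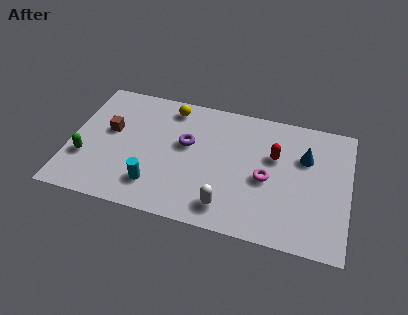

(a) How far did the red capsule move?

1.3

The red capsule moved from about (8.4, 5.4) to (9.5, 4.8), a distance of √(1.1² + 0.6²) ≈ 1.3.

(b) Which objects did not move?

the magenta torus and the brown cube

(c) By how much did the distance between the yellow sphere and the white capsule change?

+3.0

They were about 3.0 units apart before and 6.0 after — 3.0 units further apart.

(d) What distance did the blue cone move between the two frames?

0.8

The blue cone moved from about (10.8, 5.9) to (10.9, 5.1), a distance of √(0.1² + 0.8²) ≈ 0.8.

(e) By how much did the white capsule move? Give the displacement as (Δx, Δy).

(2.1, -2.4)

From the two frames, the white capsule sits at roughly (5.4, 3.7) before and (7.5, 1.3) after.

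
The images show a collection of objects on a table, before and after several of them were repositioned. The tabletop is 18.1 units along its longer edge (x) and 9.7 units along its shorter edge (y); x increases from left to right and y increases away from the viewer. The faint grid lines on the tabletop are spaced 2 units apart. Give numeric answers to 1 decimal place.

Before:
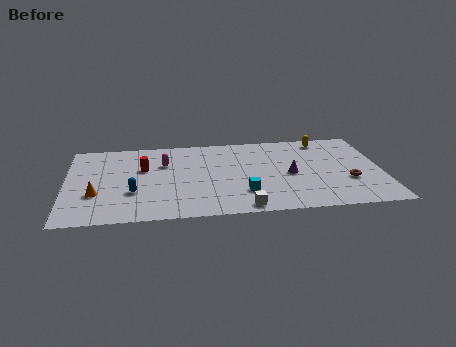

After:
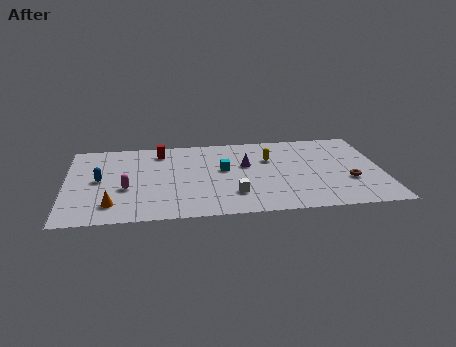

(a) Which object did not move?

the brown torus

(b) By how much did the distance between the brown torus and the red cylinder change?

-0.4

They were about 12.0 units apart before and 11.6 after — 0.4 units closer together.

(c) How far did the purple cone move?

2.9

The purple cone moved from about (12.8, 4.5) to (10.3, 5.9), a distance of √(2.5² + 1.4²) ≈ 2.9.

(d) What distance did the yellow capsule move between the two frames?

3.8

The yellow capsule was near (14.9, 8.5) before and (11.7, 6.5) after, so it travelled √(3.2² + 2.0²) ≈ 3.8 units.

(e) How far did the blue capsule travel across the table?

2.5

The blue capsule moved from about (3.8, 3.3) to (1.9, 5.0), a distance of √(1.9² + 1.7²) ≈ 2.5.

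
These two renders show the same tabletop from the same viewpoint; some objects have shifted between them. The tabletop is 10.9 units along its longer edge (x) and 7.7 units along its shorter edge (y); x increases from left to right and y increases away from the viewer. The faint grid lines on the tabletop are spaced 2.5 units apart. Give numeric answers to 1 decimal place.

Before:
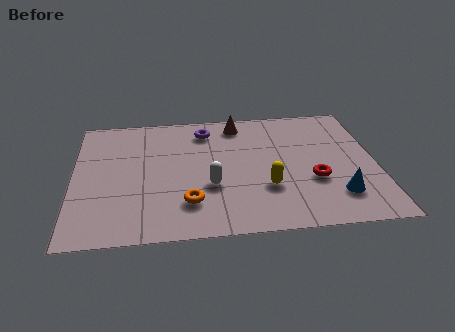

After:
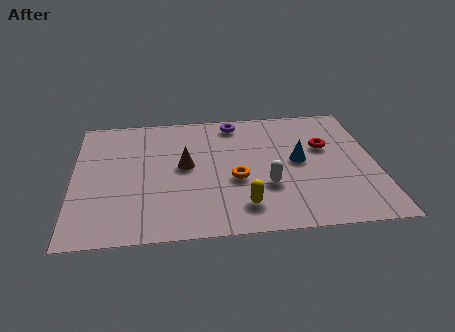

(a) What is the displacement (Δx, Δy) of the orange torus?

(1.7, 1.2)

From the two frames, the orange torus sits at roughly (4.1, 1.9) before and (5.8, 3.1) after.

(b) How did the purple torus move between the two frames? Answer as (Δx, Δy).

(1.1, 0.4)

The purple torus started near (4.8, 6.3) and ended near (5.9, 6.7).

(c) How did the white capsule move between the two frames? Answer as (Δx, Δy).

(2.0, -0.2)

The white capsule was at about (4.9, 2.8) and moved to about (6.9, 2.6).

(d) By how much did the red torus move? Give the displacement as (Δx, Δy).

(0.5, 2.0)

The red torus started near (8.6, 2.8) and ended near (9.1, 4.8).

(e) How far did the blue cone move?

2.6

The blue cone moved from about (9.4, 1.8) to (8.1, 4.0), a distance of √(1.3² + 2.2²) ≈ 2.6.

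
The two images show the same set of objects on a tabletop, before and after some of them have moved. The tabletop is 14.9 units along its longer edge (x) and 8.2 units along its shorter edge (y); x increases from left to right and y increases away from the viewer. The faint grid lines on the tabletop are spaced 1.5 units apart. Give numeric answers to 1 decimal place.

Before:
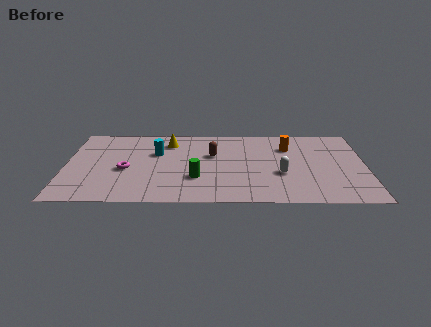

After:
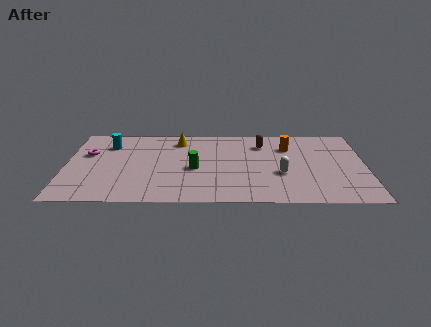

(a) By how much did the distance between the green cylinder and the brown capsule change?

+1.7

They were about 2.6 units apart before and 4.3 after — 1.7 units further apart.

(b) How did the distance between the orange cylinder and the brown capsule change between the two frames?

-2.6

Before: roughly 3.9 units apart; after: 1.3. That's 2.6 units closer together.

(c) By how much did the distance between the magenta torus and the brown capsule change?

+4.2

The distance was about 4.6 in the first image and 8.8 in the second, so they moved 4.2 units further apart.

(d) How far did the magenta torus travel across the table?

2.5

The magenta torus was near (3.0, 3.5) before and (1.1, 5.2) after, so it travelled √(1.9² + 1.7²) ≈ 2.5 units.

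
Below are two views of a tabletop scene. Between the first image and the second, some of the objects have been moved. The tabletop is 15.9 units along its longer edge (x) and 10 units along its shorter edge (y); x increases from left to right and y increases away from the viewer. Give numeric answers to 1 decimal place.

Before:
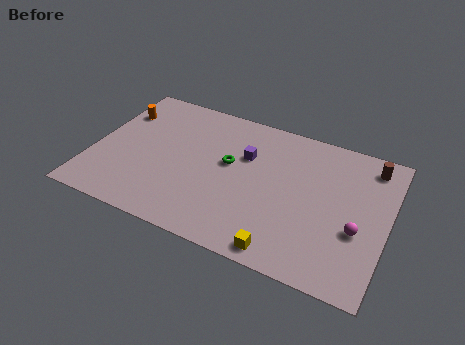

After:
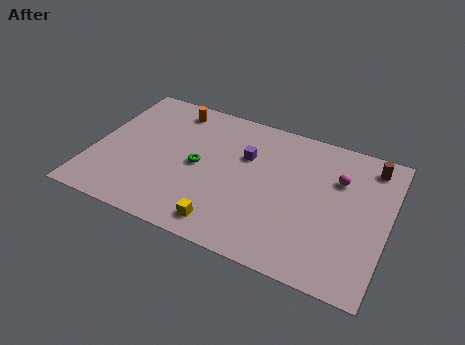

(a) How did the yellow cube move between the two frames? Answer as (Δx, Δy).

(-3.2, 0.4)

The yellow cube was at about (10.8, 1.0) and moved to about (7.6, 1.4).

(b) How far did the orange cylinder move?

3.1

The orange cylinder was near (1.0, 7.3) before and (3.8, 8.6) after, so it travelled √(2.8² + 1.3²) ≈ 3.1 units.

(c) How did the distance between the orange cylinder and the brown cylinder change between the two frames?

-2.9

They were about 13.8 units apart before and 10.9 after — 2.9 units closer together.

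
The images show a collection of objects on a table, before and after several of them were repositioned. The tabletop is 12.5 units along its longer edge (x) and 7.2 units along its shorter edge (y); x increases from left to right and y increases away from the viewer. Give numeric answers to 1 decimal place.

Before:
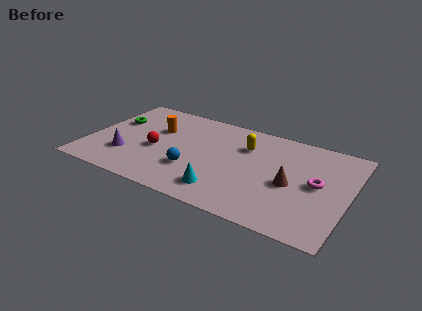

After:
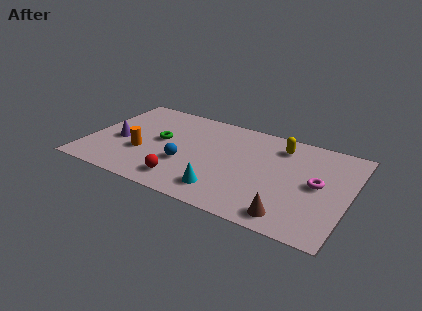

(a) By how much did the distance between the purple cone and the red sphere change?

+2.2

The distance was about 1.6 in the first image and 3.8 in the second, so they moved 2.2 units further apart.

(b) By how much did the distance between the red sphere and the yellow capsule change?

+1.5

They were about 4.6 units apart before and 6.1 after — 1.5 units further apart.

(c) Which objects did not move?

the cyan cone and the magenta torus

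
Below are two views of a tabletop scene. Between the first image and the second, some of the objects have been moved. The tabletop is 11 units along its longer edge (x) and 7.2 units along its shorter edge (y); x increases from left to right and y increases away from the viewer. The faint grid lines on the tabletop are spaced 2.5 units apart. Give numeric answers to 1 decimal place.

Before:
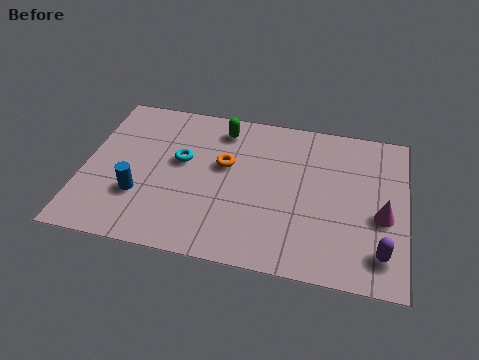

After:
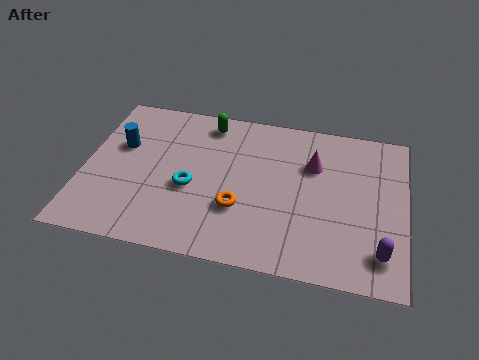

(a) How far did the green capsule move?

0.5

The green capsule moved from about (4.6, 6.0) to (4.1, 6.2), a distance of √(0.5² + 0.2²) ≈ 0.5.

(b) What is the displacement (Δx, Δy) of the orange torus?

(0.6, -1.9)

From the two frames, the orange torus sits at roughly (4.8, 4.3) before and (5.4, 2.4) after.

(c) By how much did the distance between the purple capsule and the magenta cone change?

+2.6

Before: roughly 1.6 units apart; after: 4.2. That's 2.6 units further apart.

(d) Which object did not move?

the purple capsule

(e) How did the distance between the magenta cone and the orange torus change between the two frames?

-2.1

They were about 5.6 units apart before and 3.5 after — 2.1 units closer together.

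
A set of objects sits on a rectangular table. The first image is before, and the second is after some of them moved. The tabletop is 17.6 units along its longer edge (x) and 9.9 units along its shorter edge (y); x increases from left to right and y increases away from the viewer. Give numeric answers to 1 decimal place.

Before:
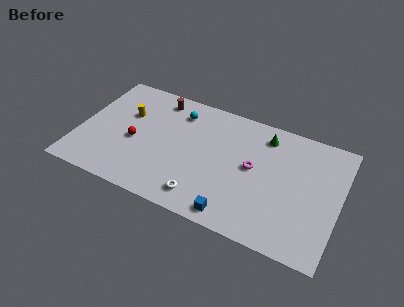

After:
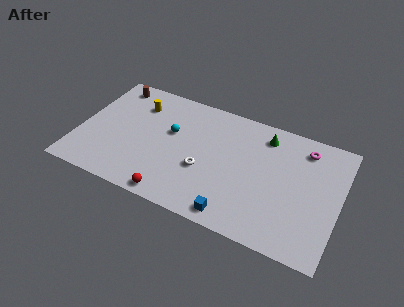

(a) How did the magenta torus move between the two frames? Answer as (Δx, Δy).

(3.2, 2.9)

The magenta torus started near (11.8, 5.3) and ended near (15.0, 8.2).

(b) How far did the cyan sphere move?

1.9

The cyan sphere was near (6.4, 7.9) before and (6.1, 6.0) after, so it travelled √(0.3² + 1.9²) ≈ 1.9 units.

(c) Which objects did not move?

the green cone and the blue cube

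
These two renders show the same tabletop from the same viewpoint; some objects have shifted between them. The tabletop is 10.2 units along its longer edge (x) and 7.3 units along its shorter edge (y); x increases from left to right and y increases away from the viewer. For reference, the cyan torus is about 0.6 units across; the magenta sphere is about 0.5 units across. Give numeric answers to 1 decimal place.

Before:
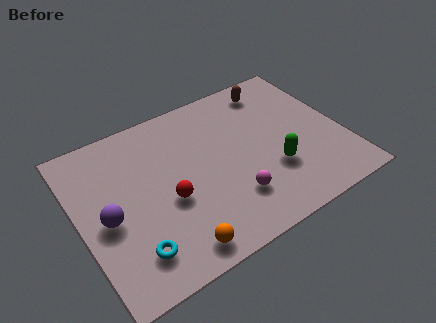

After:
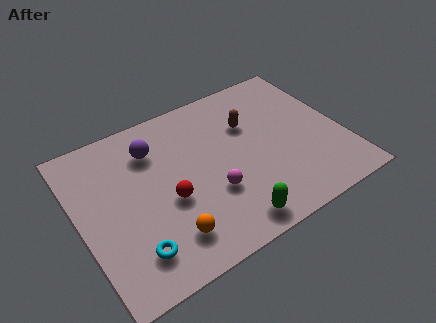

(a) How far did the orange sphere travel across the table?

0.6

The orange sphere moved from about (3.2, 0.9) to (3.0, 1.5), a distance of √(0.2² + 0.6²) ≈ 0.6.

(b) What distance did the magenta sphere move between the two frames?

0.9

From (5.6, 1.9) to (4.9, 2.5), the magenta sphere covered √(0.7² + 0.6²) ≈ 0.9 units.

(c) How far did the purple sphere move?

3.0

The purple sphere was near (1.0, 3.3) before and (3.1, 5.5) after, so it travelled √(2.1² + 2.2²) ≈ 3.0 units.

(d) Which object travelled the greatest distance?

the purple sphere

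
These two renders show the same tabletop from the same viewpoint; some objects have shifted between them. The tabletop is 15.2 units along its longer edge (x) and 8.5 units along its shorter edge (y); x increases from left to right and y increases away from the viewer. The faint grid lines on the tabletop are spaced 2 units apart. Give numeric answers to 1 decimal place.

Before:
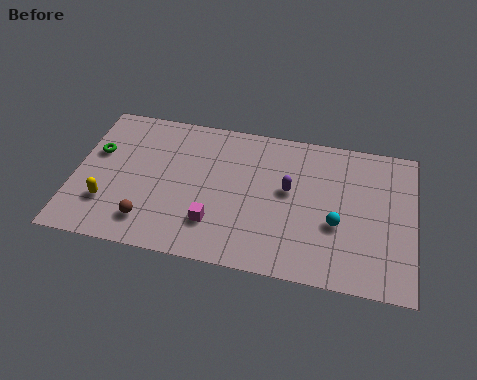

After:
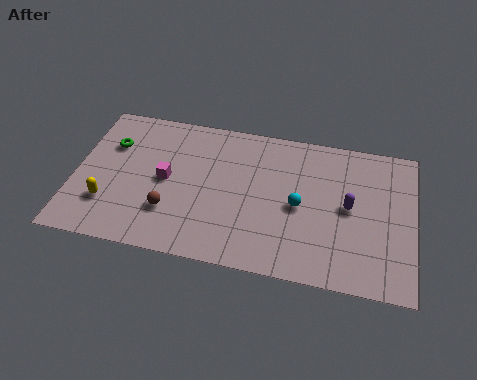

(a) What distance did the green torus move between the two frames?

0.8

The green torus moved from about (0.9, 5.3) to (1.5, 5.9), a distance of √(0.6² + 0.6²) ≈ 0.8.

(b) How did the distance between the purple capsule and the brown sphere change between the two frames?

+1.3

They were about 6.8 units apart before and 8.1 after — 1.3 units further apart.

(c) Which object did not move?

the yellow capsule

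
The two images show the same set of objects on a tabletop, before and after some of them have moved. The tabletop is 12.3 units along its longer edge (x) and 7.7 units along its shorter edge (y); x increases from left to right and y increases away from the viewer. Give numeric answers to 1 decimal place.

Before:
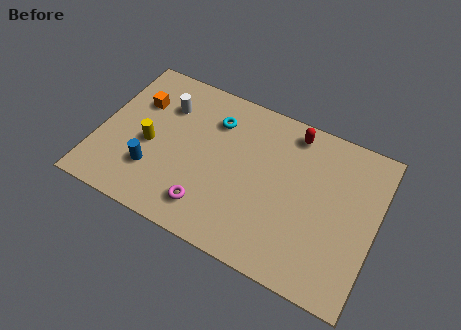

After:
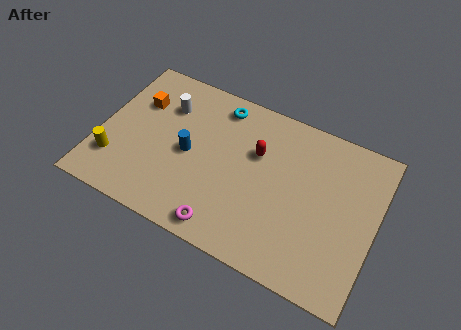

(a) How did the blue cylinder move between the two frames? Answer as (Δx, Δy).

(1.4, 1.5)

The blue cylinder started near (2.6, 2.2) and ended near (4.0, 3.7).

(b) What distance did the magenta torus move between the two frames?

1.0

The magenta torus moved from about (5.2, 1.5) to (6.0, 0.9), a distance of √(0.8² + 0.6²) ≈ 1.0.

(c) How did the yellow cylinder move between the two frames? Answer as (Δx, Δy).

(-1.4, -1.4)

The yellow cylinder started near (2.3, 3.4) and ended near (0.9, 2.0).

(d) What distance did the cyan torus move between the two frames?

0.8

The cyan torus moved from about (4.9, 5.8) to (5.0, 6.6), a distance of √(0.1² + 0.8²) ≈ 0.8.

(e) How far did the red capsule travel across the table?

2.2

The red capsule was near (8.3, 6.7) before and (6.9, 5.0) after, so it travelled √(1.4² + 1.7²) ≈ 2.2 units.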